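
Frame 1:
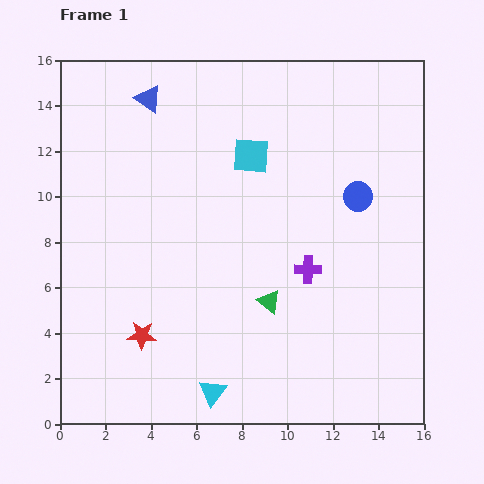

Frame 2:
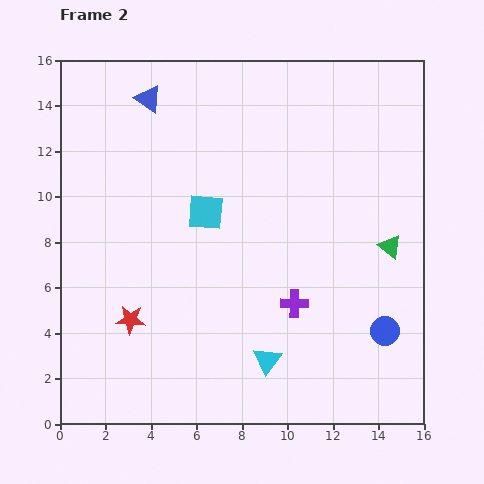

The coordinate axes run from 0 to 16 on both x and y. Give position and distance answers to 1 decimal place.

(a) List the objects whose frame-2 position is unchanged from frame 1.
the blue triangle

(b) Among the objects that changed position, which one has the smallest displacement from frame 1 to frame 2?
the red star

(moved 0.9)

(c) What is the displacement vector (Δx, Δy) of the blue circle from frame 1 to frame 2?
(1.2, -5.9)

The blue circle was at (13.1, 10.0) in frame 1 and (14.3, 4.1) in frame 2.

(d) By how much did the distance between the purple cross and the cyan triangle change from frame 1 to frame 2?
-4.0

Distance in frame 1: 6.8. Distance in frame 2: 2.8.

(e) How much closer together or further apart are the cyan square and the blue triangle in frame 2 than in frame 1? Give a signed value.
+0.5

Distance in frame 1: 5.1. Distance in frame 2: 5.6.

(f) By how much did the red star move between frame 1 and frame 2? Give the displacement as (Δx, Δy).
(-0.5, 0.7)

The red star was at (3.6, 3.9) in frame 1 and (3.1, 4.6) in frame 2.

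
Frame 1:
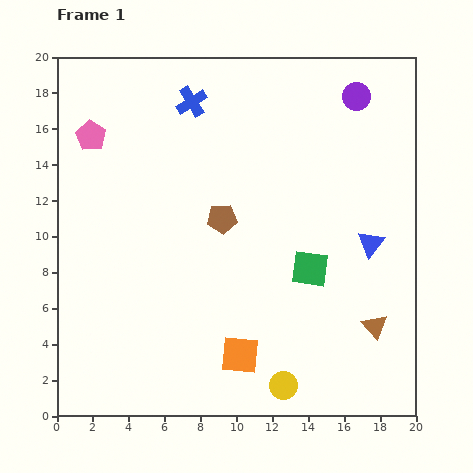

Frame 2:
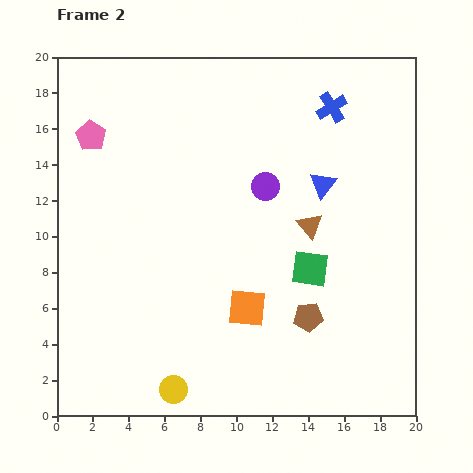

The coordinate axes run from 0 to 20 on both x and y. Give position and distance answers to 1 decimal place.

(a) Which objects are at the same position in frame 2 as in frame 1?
the green square, the pink pentagon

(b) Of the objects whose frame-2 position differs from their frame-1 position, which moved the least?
the orange square

(moved 2.6)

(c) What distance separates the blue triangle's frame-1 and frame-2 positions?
4.3

The blue triangle moved from (17.5, 9.6) to (14.8, 12.9), a distance of √(2.7² + 3.3²) ≈ 4.3.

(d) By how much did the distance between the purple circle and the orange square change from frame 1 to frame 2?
-8.9

Distance in frame 1: 15.8. Distance in frame 2: 6.9.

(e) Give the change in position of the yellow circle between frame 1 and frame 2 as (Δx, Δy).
(-6.1, -0.2)

The yellow circle was at (12.6, 1.7) in frame 1 and (6.5, 1.5) in frame 2.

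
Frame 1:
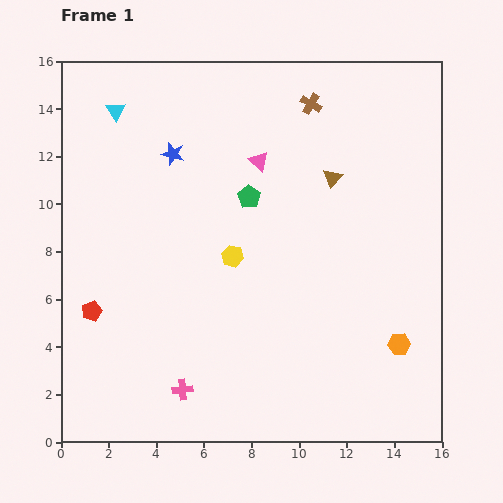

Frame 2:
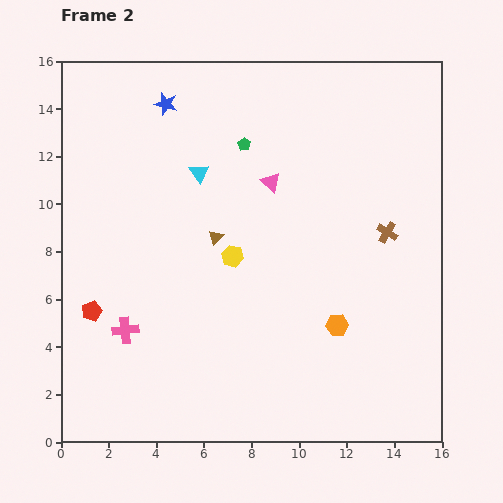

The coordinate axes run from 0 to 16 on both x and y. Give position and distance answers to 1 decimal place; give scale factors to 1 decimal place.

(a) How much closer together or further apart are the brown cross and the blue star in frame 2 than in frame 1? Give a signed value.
+4.6

Distance in frame 1: 6.2. Distance in frame 2: 10.8.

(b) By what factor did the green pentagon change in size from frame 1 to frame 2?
0.6×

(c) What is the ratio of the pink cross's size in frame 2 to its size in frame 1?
1.3×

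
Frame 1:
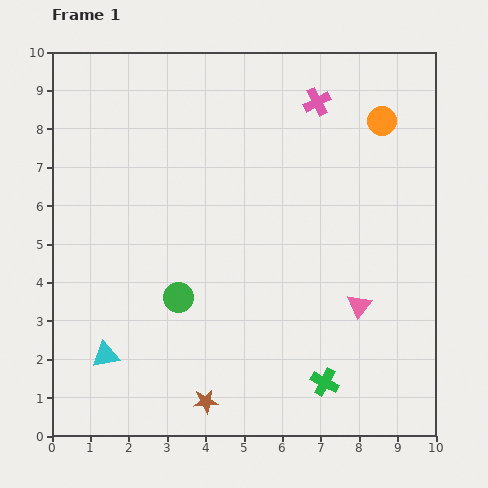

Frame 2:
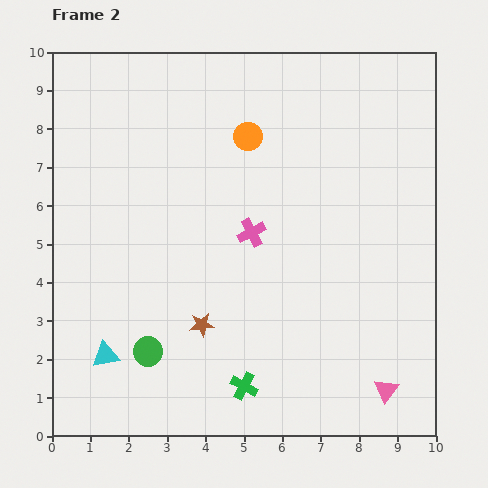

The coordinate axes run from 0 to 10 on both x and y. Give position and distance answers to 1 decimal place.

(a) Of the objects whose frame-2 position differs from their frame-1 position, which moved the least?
the green circle

(moved 1.6)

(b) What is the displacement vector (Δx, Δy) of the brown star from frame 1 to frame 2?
(-0.1, 2.0)

The brown star was at (4.0, 0.9) in frame 1 and (3.9, 2.9) in frame 2.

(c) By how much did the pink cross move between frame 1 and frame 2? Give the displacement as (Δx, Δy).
(-1.7, -3.4)

The pink cross was at (6.9, 8.7) in frame 1 and (5.2, 5.3) in frame 2.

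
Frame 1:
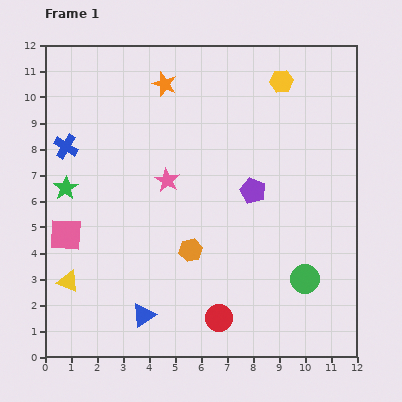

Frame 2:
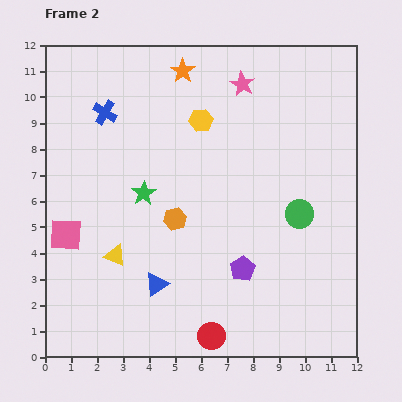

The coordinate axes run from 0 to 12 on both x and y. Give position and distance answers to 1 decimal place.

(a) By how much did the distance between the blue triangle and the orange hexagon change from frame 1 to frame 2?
-0.5

Distance in frame 1: 3.1. Distance in frame 2: 2.6.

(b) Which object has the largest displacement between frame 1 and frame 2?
the pink star

(moved 4.7; next 3.4)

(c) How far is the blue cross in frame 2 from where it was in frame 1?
2.0

The blue cross moved from (0.8, 8.1) to (2.3, 9.4), a distance of √(1.5² + 1.3²) ≈ 2.0.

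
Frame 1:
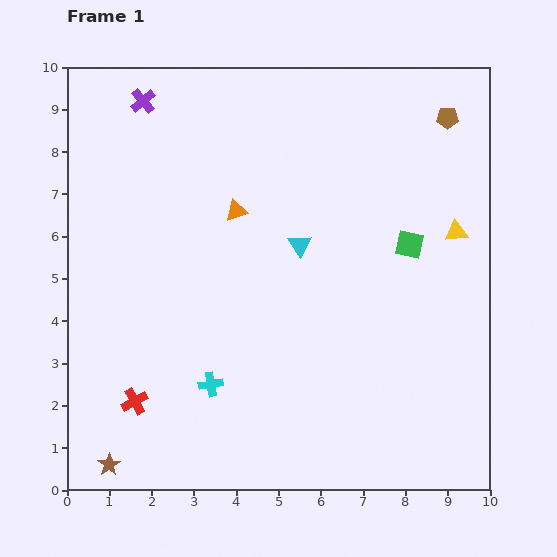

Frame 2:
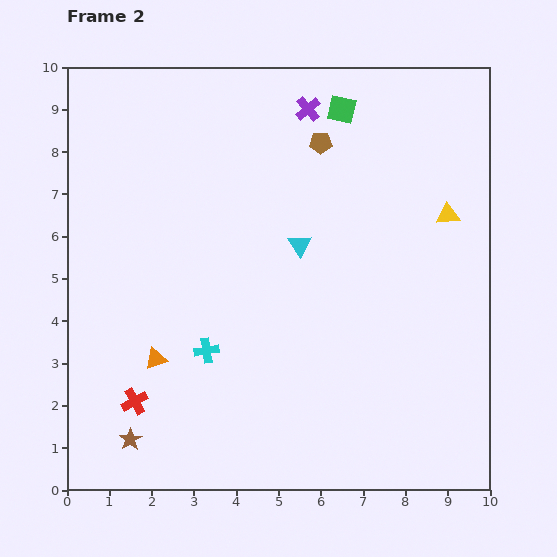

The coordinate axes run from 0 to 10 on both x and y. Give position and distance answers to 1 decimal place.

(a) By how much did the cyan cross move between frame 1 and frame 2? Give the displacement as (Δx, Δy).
(-0.1, 0.8)

The cyan cross was at (3.4, 2.5) in frame 1 and (3.3, 3.3) in frame 2.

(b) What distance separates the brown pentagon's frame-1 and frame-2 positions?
3.1

The brown pentagon moved from (9.0, 8.8) to (6.0, 8.2), a distance of √(3.0² + 0.6²) ≈ 3.1.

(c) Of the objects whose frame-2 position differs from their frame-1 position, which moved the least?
the yellow triangle

(moved 0.4)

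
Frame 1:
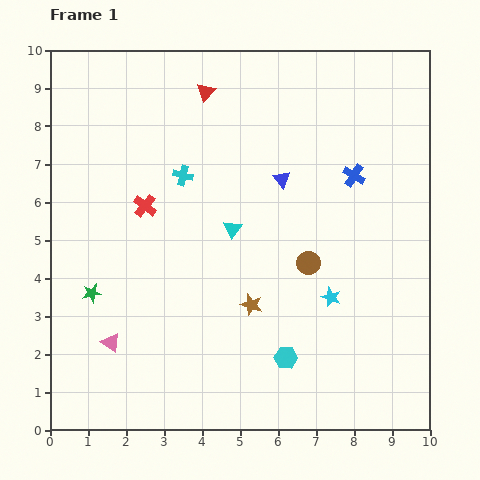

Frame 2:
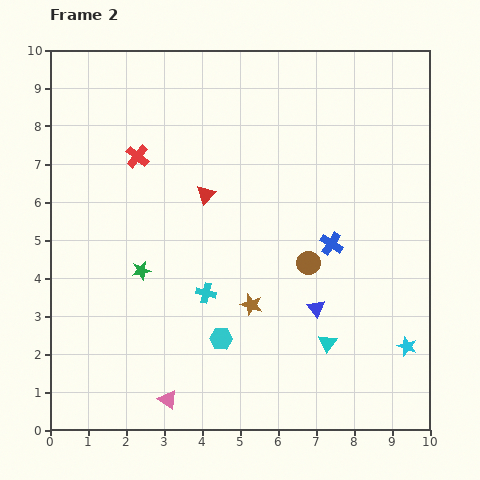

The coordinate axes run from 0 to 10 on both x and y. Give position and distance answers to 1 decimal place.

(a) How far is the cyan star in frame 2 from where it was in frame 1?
2.4

The cyan star moved from (7.4, 3.5) to (9.4, 2.2), a distance of √(2.0² + 1.3²) ≈ 2.4.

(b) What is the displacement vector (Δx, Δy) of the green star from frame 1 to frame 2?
(1.3, 0.6)

The green star was at (1.1, 3.6) in frame 1 and (2.4, 4.2) in frame 2.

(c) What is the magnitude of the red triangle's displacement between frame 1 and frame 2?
2.7

The red triangle moved from (4.1, 8.9) to (4.1, 6.2), a distance of √(0.0² + 2.7²) ≈ 2.7.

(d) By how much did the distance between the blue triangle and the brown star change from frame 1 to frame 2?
-1.7

Distance in frame 1: 3.4. Distance in frame 2: 1.7.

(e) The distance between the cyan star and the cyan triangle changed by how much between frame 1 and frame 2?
-1.1

Distance in frame 1: 3.2. Distance in frame 2: 2.1.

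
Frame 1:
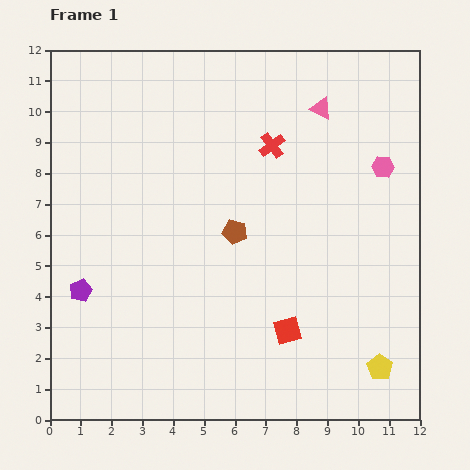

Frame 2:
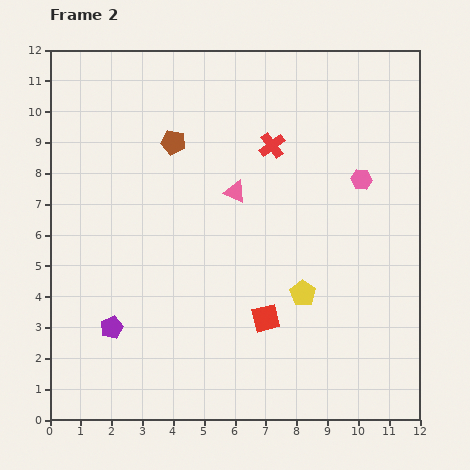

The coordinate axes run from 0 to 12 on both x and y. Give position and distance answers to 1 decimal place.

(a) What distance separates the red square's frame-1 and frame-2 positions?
0.8

The red square moved from (7.7, 2.9) to (7.0, 3.3), a distance of √(0.7² + 0.4²) ≈ 0.8.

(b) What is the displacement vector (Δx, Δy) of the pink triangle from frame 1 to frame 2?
(-2.8, -2.7)

The pink triangle was at (8.8, 10.1) in frame 1 and (6.0, 7.4) in frame 2.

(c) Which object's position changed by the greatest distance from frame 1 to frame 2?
the pink triangle

(moved 3.9; next 3.5)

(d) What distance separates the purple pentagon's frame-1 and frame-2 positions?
1.6

The purple pentagon moved from (1.0, 4.2) to (2.0, 3.0), a distance of √(1.0² + 1.2²) ≈ 1.6.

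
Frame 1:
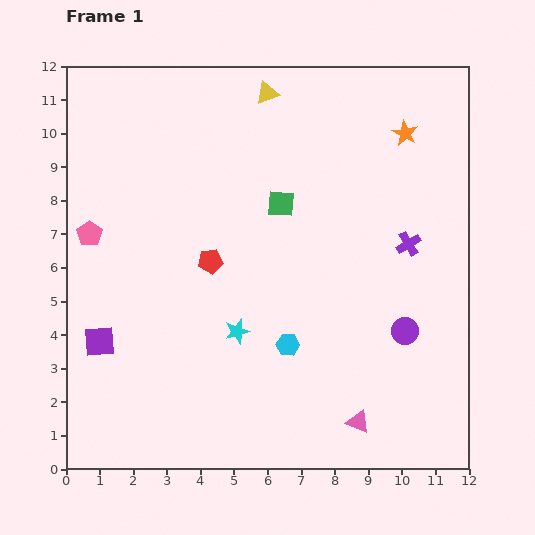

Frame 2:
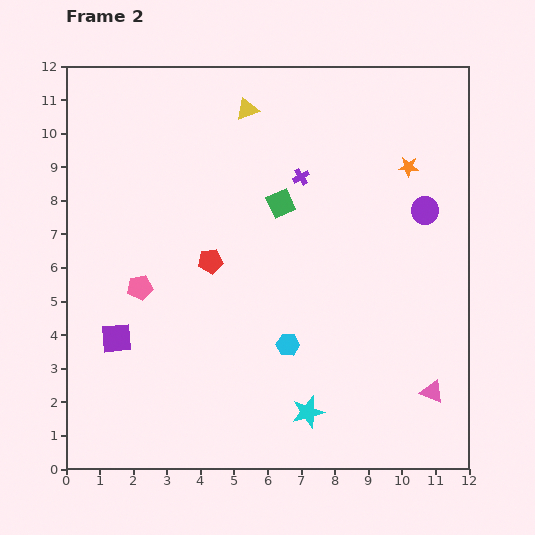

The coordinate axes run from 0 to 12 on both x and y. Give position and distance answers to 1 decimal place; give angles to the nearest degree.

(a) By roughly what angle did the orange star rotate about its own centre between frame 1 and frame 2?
25° counter-clockwise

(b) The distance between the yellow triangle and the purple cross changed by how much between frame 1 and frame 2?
-3.6

Distance in frame 1: 6.2. Distance in frame 2: 2.6.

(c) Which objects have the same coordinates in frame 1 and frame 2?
the green square, the cyan hexagon, the red pentagon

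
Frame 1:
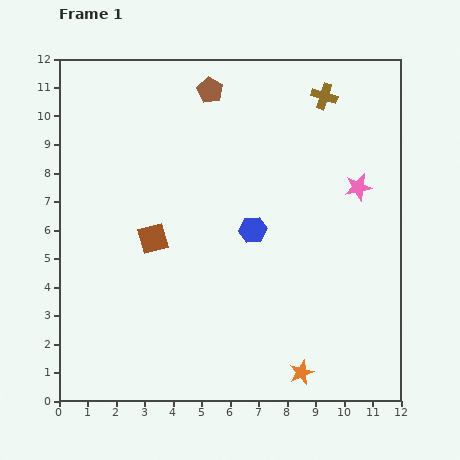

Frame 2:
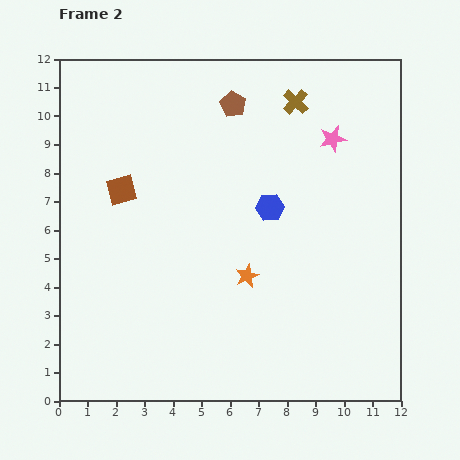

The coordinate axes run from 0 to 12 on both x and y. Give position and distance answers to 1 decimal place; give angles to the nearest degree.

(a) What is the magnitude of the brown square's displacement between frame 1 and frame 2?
2.0

The brown square moved from (3.3, 5.7) to (2.2, 7.4), a distance of √(1.1² + 1.7²) ≈ 2.0.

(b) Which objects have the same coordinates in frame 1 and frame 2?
none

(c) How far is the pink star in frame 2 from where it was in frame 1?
1.9

The pink star moved from (10.5, 7.5) to (9.6, 9.2), a distance of √(0.9² + 1.7²) ≈ 1.9.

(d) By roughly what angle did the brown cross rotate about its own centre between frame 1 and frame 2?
27° clockwise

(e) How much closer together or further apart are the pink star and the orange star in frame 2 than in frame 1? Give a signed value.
-1.1

Distance in frame 1: 6.8. Distance in frame 2: 5.7.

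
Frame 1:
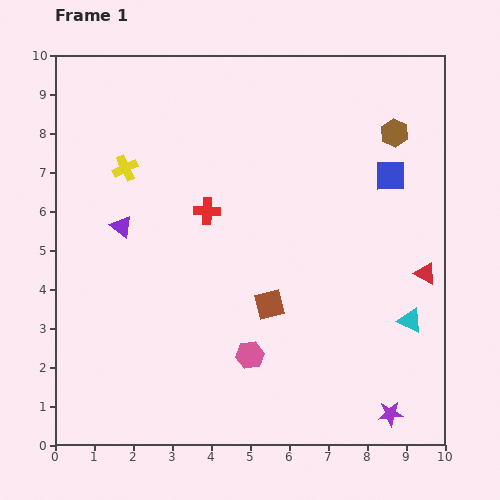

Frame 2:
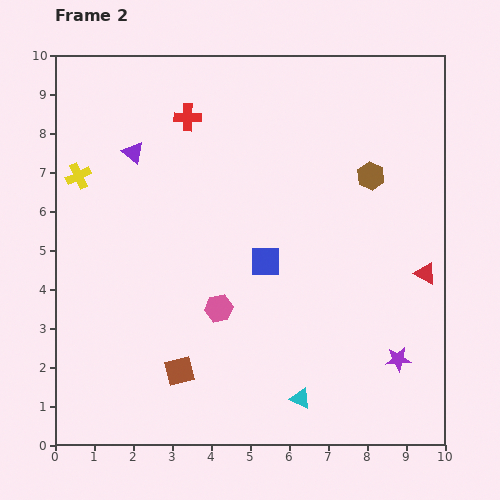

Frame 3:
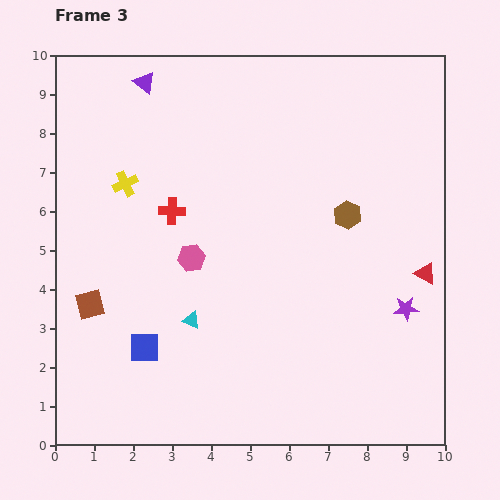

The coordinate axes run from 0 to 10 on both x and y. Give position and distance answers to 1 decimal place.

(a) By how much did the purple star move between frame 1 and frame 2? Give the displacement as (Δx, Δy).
(0.2, 1.4)

The purple star was at (8.6, 0.8) in frame 1 and (8.8, 2.2) in frame 2.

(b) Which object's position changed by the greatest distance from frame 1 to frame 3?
the blue square

(moved 7.7; next 5.6)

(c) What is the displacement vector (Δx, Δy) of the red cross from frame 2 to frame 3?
(-0.4, -2.4)

The red cross was at (3.4, 8.4) in frame 2 and (3.0, 6.0) in frame 3.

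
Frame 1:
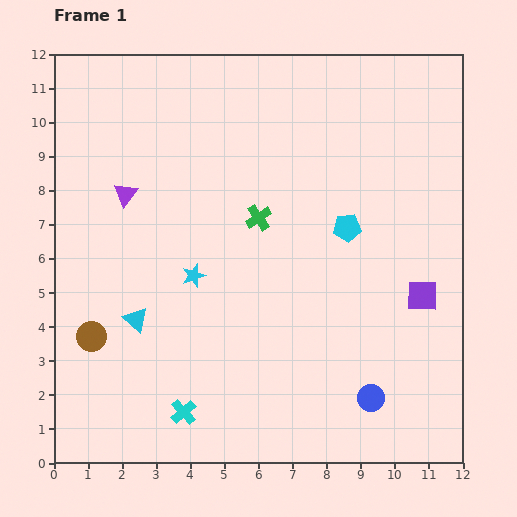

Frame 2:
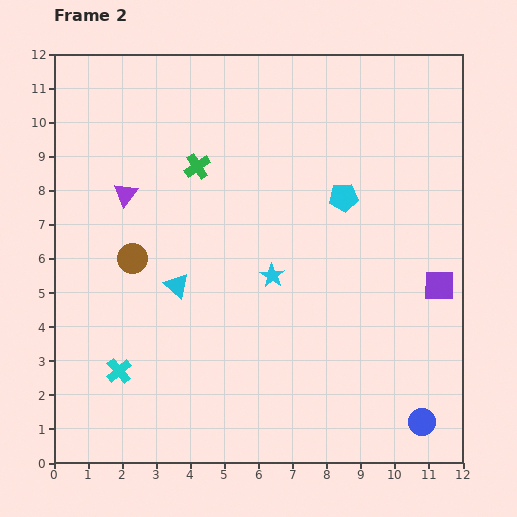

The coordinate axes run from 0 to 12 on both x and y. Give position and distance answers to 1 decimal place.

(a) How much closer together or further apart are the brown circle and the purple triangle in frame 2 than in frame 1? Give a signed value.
-2.4

Distance in frame 1: 4.3. Distance in frame 2: 1.9.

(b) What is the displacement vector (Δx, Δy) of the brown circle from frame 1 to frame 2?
(1.2, 2.3)

The brown circle was at (1.1, 3.7) in frame 1 and (2.3, 6.0) in frame 2.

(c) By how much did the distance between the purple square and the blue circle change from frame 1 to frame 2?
+0.6

Distance in frame 1: 3.4. Distance in frame 2: 4.0.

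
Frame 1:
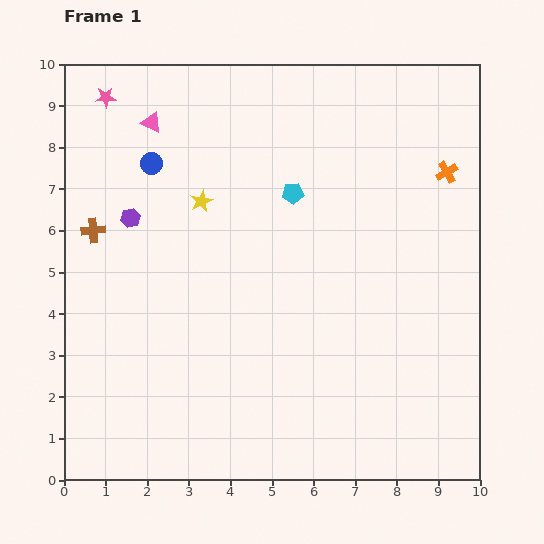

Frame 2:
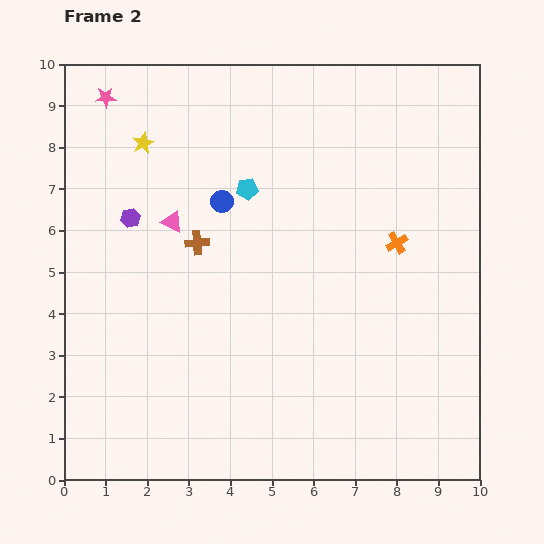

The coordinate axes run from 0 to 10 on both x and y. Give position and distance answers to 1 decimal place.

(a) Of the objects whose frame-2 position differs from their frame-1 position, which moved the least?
the cyan pentagon

(moved 1.1)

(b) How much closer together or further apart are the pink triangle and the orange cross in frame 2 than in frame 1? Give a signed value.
-1.8

Distance in frame 1: 7.2. Distance in frame 2: 5.4.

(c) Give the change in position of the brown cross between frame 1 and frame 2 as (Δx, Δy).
(2.5, -0.3)

The brown cross was at (0.7, 6.0) in frame 1 and (3.2, 5.7) in frame 2.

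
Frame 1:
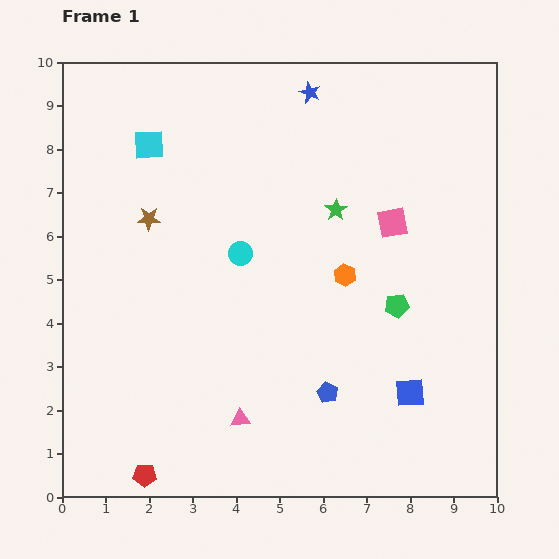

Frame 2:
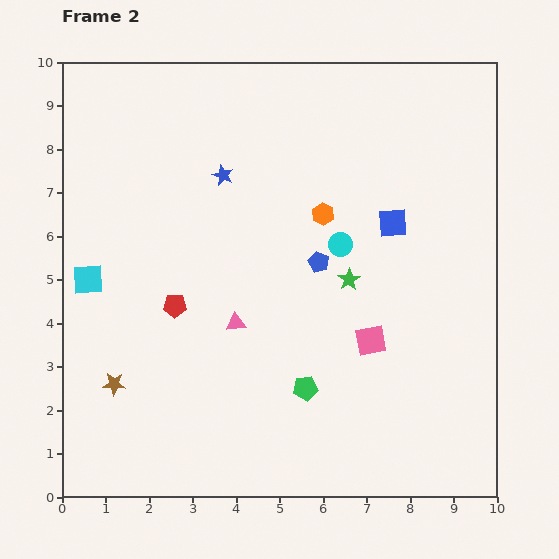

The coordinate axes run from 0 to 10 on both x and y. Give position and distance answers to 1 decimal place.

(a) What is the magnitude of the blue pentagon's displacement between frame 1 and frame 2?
3.0

The blue pentagon moved from (6.1, 2.4) to (5.9, 5.4), a distance of √(0.2² + 3.0²) ≈ 3.0.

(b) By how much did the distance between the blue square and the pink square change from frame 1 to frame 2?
-1.2

Distance in frame 1: 3.9. Distance in frame 2: 2.7.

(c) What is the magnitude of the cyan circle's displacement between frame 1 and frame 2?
2.3

The cyan circle moved from (4.1, 5.6) to (6.4, 5.8), a distance of √(2.3² + 0.2²) ≈ 2.3.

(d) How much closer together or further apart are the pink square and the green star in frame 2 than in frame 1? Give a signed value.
+0.2

Distance in frame 1: 1.3. Distance in frame 2: 1.5.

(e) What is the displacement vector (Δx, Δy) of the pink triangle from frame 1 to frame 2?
(-0.1, 2.2)

The pink triangle was at (4.1, 1.8) in frame 1 and (4.0, 4.0) in frame 2.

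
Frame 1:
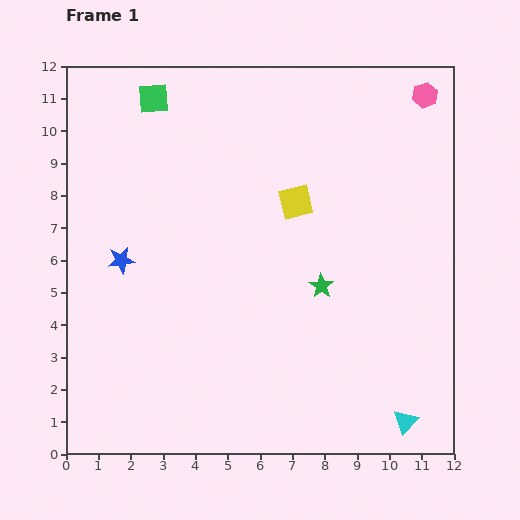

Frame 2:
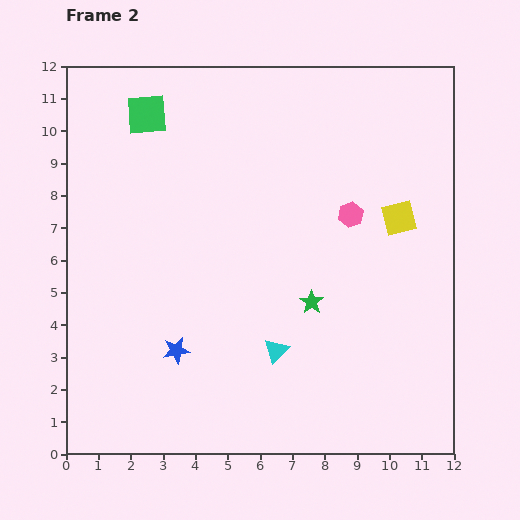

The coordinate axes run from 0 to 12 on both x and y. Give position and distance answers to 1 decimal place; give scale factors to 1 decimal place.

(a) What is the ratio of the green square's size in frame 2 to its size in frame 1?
1.3×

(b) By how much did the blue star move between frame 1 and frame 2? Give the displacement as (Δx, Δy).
(1.7, -2.8)

The blue star was at (1.7, 6.0) in frame 1 and (3.4, 3.2) in frame 2.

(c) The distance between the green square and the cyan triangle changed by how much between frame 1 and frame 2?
-4.4

Distance in frame 1: 12.7. Distance in frame 2: 8.3.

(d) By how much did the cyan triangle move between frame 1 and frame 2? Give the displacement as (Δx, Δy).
(-4.0, 2.2)

The cyan triangle was at (10.5, 1.0) in frame 1 and (6.5, 3.2) in frame 2.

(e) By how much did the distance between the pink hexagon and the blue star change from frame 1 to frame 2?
-3.9

Distance in frame 1: 10.7. Distance in frame 2: 6.8.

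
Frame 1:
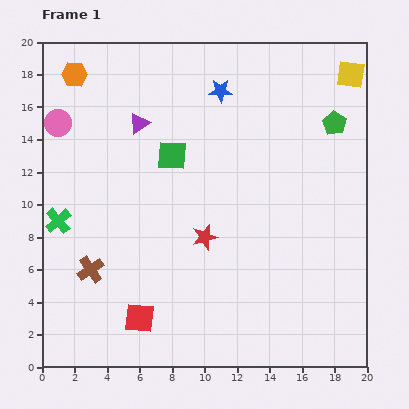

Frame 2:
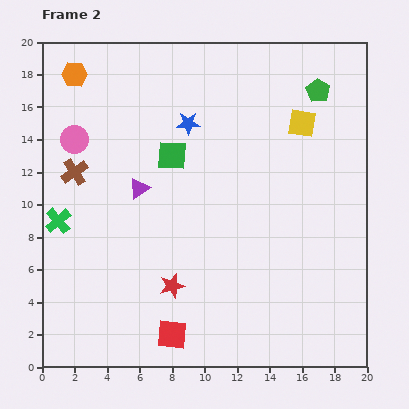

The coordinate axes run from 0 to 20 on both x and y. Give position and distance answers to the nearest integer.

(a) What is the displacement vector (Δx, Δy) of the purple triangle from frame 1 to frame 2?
(0, -4)

The purple triangle was at (6, 15) in frame 1 and (6, 11) in frame 2.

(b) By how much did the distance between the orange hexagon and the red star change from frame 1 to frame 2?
+1

Distance in frame 1: 13. Distance in frame 2: 14.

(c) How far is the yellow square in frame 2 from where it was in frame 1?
4

The yellow square moved from (19, 18) to (16, 15), a distance of √(3² + 3²) ≈ 4.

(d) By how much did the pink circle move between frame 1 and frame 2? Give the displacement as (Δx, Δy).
(1, -1)

The pink circle was at (1, 15) in frame 1 and (2, 14) in frame 2.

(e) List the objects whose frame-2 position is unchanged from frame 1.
the green square, the green cross, the orange hexagon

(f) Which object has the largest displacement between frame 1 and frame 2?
the brown cross

(moved 6; next 4)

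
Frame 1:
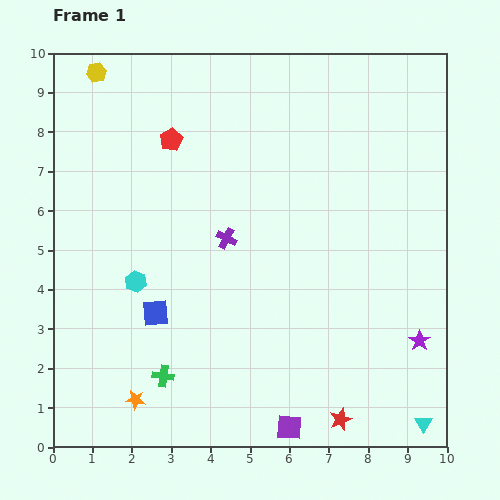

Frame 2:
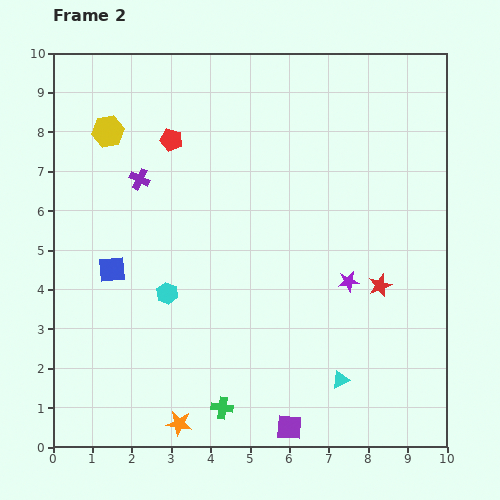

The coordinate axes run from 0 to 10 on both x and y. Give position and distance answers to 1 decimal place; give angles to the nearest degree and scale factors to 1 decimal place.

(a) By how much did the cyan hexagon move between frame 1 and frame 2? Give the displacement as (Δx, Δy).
(0.8, -0.3)

The cyan hexagon was at (2.1, 4.2) in frame 1 and (2.9, 3.9) in frame 2.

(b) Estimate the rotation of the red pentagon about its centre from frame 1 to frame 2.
29° counter-clockwise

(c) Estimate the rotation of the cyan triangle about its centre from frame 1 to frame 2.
36° clockwise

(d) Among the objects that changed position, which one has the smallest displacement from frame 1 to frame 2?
the cyan hexagon

(moved 0.9)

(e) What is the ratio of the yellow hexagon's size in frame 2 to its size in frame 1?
1.6×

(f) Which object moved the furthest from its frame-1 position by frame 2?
the red star

(moved 3.5; next 2.7)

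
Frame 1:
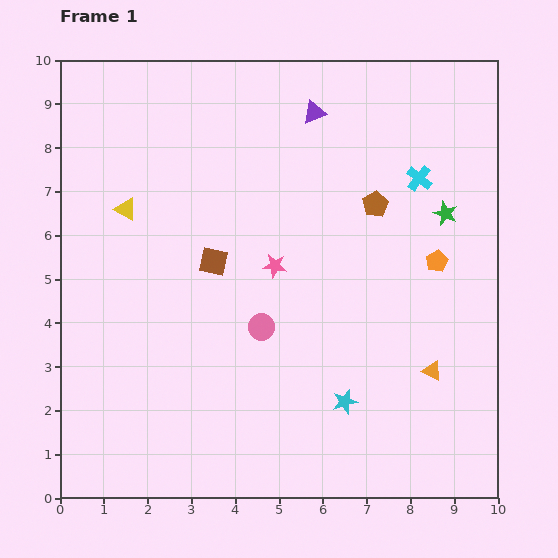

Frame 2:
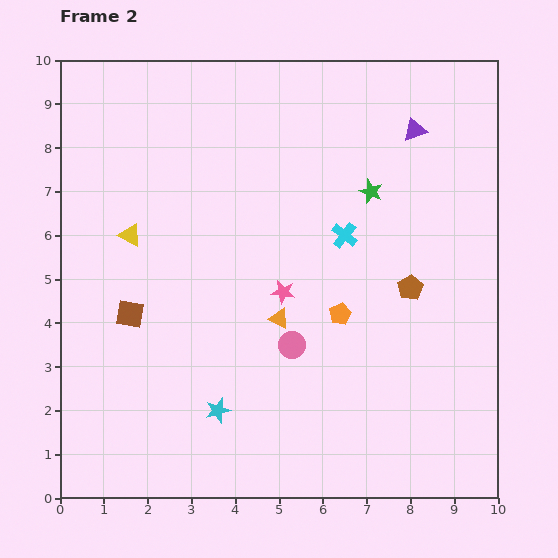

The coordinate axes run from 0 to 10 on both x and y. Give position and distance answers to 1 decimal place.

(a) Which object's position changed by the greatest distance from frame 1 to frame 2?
the orange triangle

(moved 3.7; next 2.9)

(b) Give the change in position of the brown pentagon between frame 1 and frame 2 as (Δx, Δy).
(0.8, -1.9)

The brown pentagon was at (7.2, 6.7) in frame 1 and (8.0, 4.8) in frame 2.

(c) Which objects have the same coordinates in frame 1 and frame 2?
none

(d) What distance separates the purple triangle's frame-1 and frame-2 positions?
2.3

The purple triangle moved from (5.8, 8.8) to (8.1, 8.4), a distance of √(2.3² + 0.4²) ≈ 2.3.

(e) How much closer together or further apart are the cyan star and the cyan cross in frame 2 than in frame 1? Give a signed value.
-0.5

Distance in frame 1: 5.4. Distance in frame 2: 4.9.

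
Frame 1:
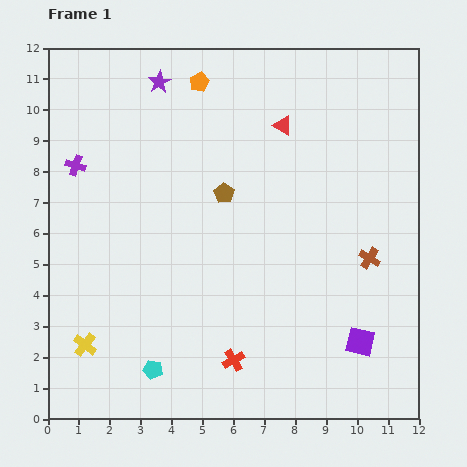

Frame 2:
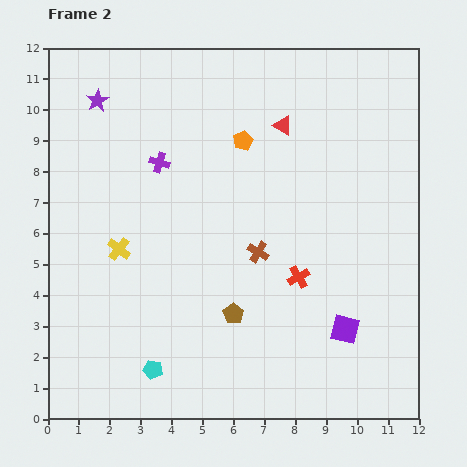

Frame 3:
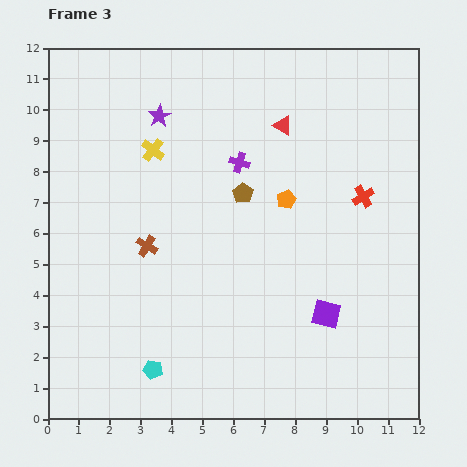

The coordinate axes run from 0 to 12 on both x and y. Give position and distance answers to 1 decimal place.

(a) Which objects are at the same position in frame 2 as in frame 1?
the red triangle, the cyan pentagon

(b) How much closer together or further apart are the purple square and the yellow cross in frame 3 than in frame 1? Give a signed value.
-1.2

Distance in frame 1: 8.9. Distance in frame 3: 7.7.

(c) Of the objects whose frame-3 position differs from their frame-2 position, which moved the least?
the purple square

(moved 0.8)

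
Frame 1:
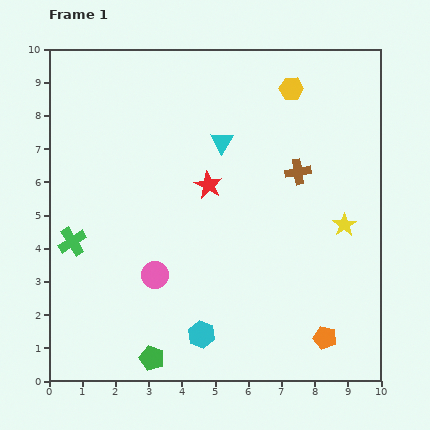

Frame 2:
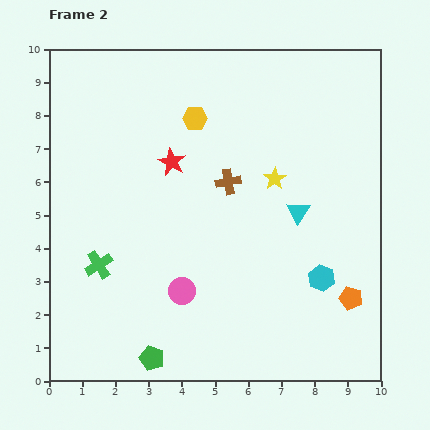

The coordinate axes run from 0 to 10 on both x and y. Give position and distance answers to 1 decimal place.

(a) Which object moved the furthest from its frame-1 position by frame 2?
the cyan hexagon

(moved 4.0; next 3.1)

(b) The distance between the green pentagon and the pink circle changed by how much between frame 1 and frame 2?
-0.3

Distance in frame 1: 2.5. Distance in frame 2: 2.2.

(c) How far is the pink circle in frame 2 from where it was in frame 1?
0.9

The pink circle moved from (3.2, 3.2) to (4.0, 2.7), a distance of √(0.8² + 0.5²) ≈ 0.9.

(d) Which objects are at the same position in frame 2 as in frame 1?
the green pentagon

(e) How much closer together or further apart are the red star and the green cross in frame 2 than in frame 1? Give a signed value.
-0.6

Distance in frame 1: 4.4. Distance in frame 2: 3.8.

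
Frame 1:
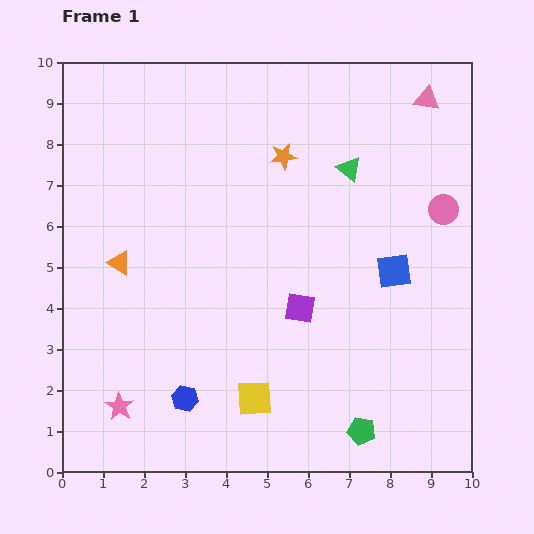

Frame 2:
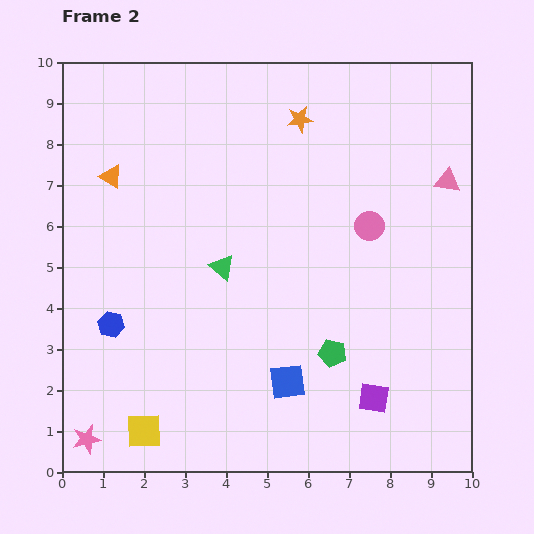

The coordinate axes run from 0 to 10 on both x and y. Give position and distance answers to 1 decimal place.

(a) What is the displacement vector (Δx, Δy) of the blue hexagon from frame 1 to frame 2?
(-1.8, 1.8)

The blue hexagon was at (3.0, 1.8) in frame 1 and (1.2, 3.6) in frame 2.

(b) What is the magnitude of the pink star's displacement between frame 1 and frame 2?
1.1

The pink star moved from (1.4, 1.6) to (0.6, 0.8), a distance of √(0.8² + 0.8²) ≈ 1.1.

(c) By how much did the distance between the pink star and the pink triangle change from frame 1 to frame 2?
+0.2

Distance in frame 1: 10.6. Distance in frame 2: 10.8.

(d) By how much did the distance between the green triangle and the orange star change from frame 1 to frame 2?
+2.5

Distance in frame 1: 1.6. Distance in frame 2: 4.1.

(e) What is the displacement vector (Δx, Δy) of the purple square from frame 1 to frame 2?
(1.8, -2.2)

The purple square was at (5.8, 4.0) in frame 1 and (7.6, 1.8) in frame 2.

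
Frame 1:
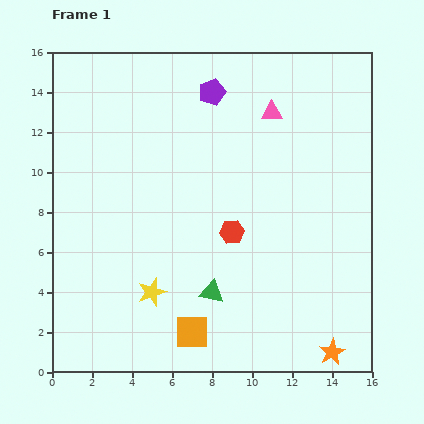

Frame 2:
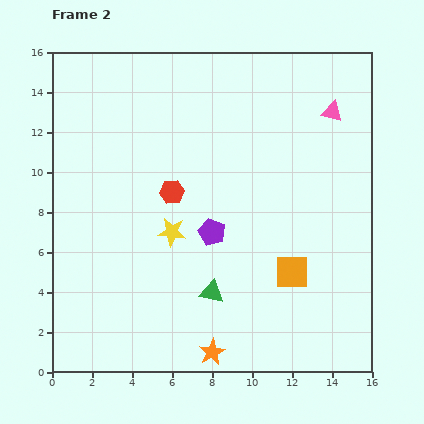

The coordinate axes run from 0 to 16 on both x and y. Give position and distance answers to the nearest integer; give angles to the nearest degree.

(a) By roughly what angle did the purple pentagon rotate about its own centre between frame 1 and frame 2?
29° counter-clockwise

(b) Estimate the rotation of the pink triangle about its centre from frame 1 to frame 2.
15° clockwise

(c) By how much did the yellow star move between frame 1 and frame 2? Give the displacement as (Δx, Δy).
(1, 3)

The yellow star was at (5, 4) in frame 1 and (6, 7) in frame 2.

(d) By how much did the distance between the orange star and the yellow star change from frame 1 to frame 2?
-3

Distance in frame 1: 9. Distance in frame 2: 6.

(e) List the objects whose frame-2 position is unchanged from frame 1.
the green triangle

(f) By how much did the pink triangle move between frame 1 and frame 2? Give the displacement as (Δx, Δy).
(3, 0)

The pink triangle was at (11, 13) in frame 1 and (14, 13) in frame 2.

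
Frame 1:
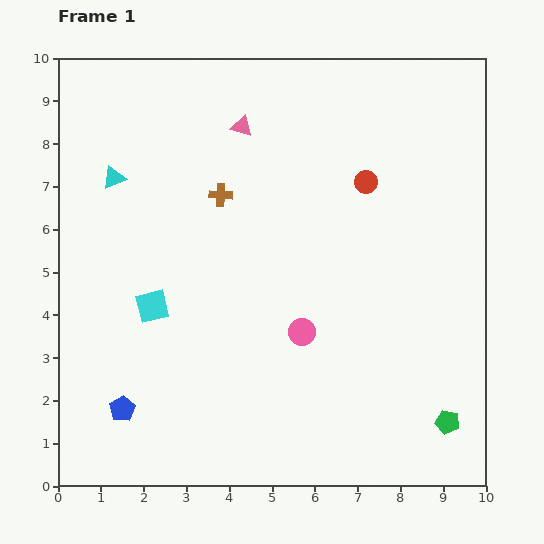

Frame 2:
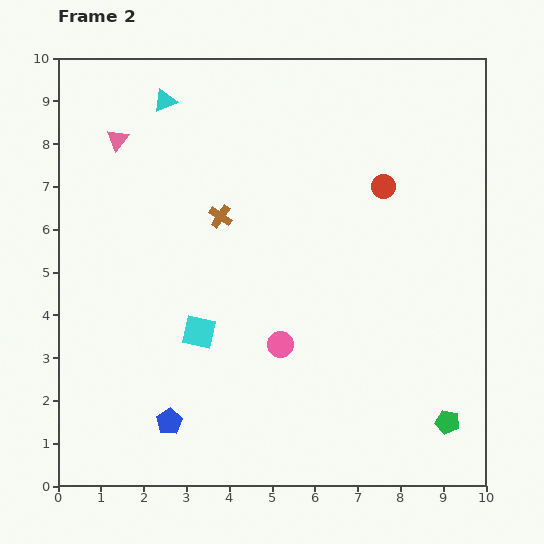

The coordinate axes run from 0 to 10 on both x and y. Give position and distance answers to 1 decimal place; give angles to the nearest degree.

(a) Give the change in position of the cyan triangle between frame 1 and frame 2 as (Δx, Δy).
(1.2, 1.8)

The cyan triangle was at (1.3, 7.2) in frame 1 and (2.5, 9.0) in frame 2.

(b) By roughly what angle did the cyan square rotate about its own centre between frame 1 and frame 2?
26° clockwise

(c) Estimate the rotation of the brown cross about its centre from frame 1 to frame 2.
32° clockwise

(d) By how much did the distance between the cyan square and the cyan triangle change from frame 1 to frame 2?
+2.4

Distance in frame 1: 3.1. Distance in frame 2: 5.5.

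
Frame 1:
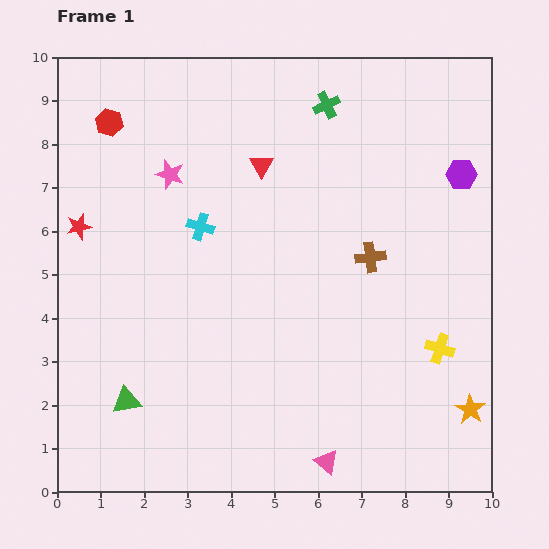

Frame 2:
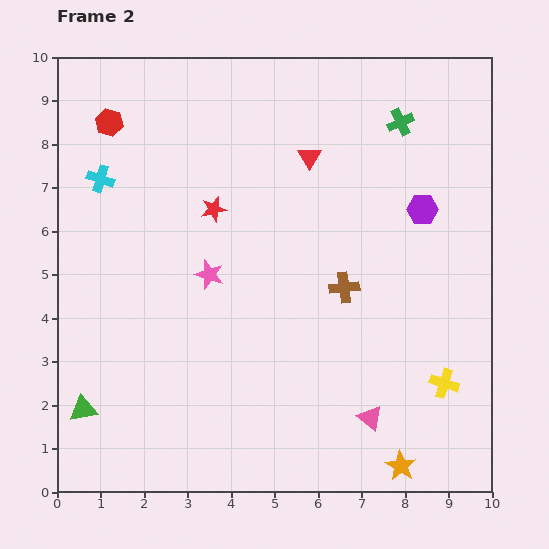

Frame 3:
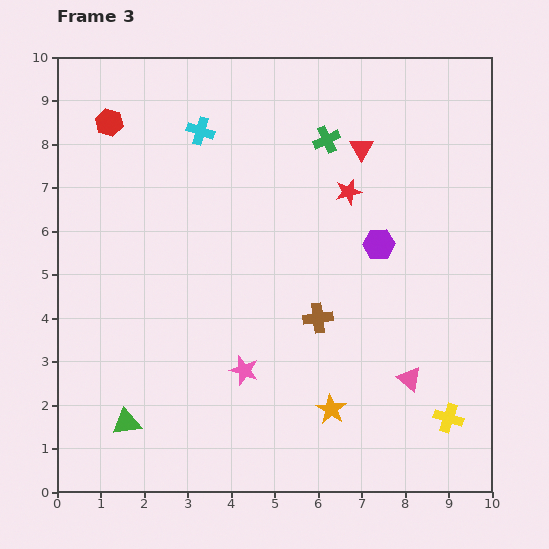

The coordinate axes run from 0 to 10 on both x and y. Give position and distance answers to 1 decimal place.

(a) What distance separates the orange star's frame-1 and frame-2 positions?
2.1

The orange star moved from (9.5, 1.9) to (7.9, 0.6), a distance of √(1.6² + 1.3²) ≈ 2.1.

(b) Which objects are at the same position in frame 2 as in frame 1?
the red hexagon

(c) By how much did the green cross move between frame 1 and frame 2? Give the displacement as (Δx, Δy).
(1.7, -0.4)

The green cross was at (6.2, 8.9) in frame 1 and (7.9, 8.5) in frame 2.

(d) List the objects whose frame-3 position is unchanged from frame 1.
the red hexagon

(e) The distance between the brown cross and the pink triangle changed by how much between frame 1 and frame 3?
-2.3

Distance in frame 1: 4.8. Distance in frame 3: 2.5.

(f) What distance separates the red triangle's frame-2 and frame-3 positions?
1.2

The red triangle moved from (5.8, 7.7) to (7.0, 7.9), a distance of √(1.2² + 0.2²) ≈ 1.2.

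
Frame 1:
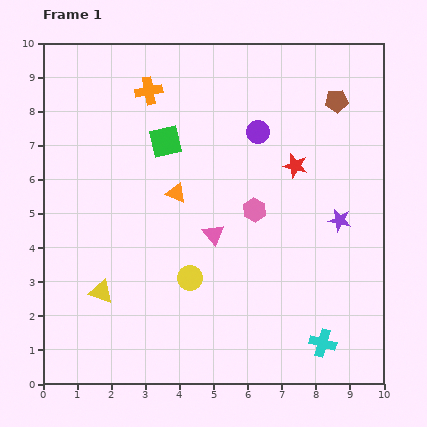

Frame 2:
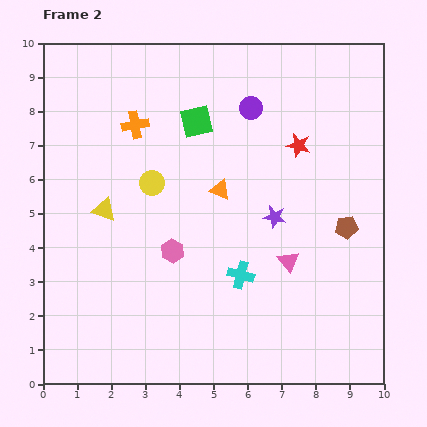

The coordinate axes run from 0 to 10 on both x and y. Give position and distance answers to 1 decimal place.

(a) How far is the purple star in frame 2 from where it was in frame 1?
1.9

The purple star moved from (8.7, 4.8) to (6.8, 4.9), a distance of √(1.9² + 0.1²) ≈ 1.9.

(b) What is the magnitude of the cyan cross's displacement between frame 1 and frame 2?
3.1

The cyan cross moved from (8.2, 1.2) to (5.8, 3.2), a distance of √(2.4² + 2.0²) ≈ 3.1.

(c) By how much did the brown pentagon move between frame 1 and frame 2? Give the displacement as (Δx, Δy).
(0.3, -3.7)

The brown pentagon was at (8.6, 8.3) in frame 1 and (8.9, 4.6) in frame 2.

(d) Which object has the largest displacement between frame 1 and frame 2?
the brown pentagon

(moved 3.7; next 3.1)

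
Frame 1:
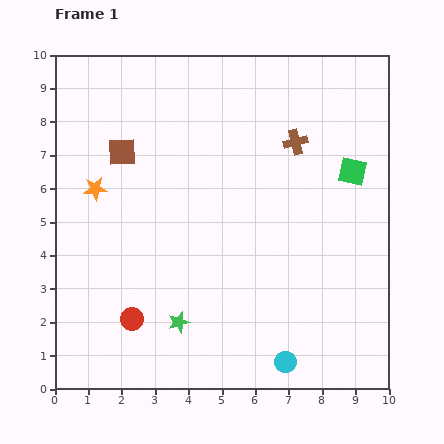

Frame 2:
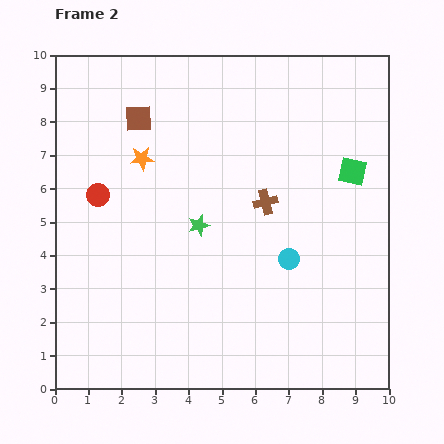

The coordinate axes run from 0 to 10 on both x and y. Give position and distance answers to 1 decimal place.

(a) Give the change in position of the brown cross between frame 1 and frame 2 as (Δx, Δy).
(-0.9, -1.8)

The brown cross was at (7.2, 7.4) in frame 1 and (6.3, 5.6) in frame 2.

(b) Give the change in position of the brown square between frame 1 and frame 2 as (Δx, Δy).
(0.5, 1.0)

The brown square was at (2.0, 7.1) in frame 1 and (2.5, 8.1) in frame 2.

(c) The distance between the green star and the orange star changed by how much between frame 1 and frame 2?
-2.1

Distance in frame 1: 4.7. Distance in frame 2: 2.6.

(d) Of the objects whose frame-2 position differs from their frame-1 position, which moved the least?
the brown square

(moved 1.1)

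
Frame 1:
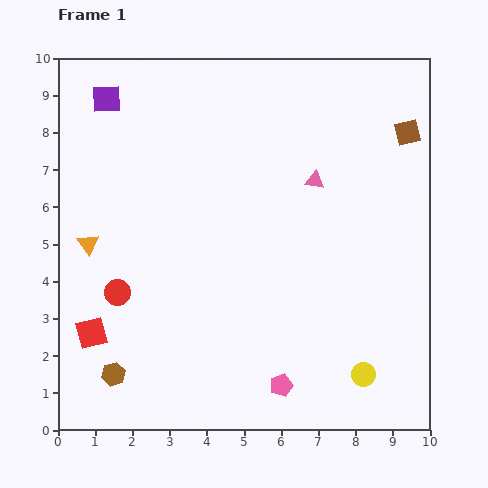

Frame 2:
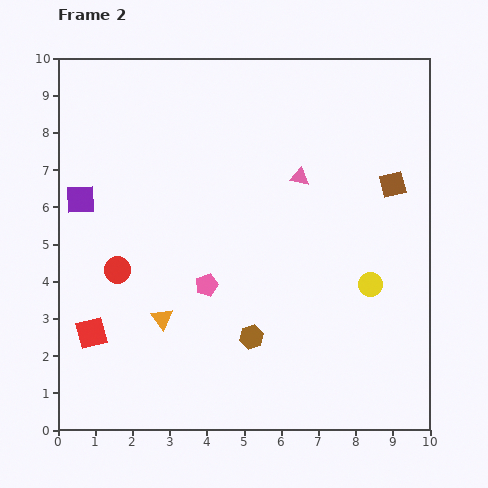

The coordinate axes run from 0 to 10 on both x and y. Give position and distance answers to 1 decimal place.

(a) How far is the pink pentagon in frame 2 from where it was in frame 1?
3.4

The pink pentagon moved from (6.0, 1.2) to (4.0, 3.9), a distance of √(2.0² + 2.7²) ≈ 3.4.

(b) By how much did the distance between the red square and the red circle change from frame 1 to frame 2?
+0.5

Distance in frame 1: 1.3. Distance in frame 2: 1.8.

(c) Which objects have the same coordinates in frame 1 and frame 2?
the red square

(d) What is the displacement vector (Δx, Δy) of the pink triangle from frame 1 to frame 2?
(-0.4, 0.1)

The pink triangle was at (6.9, 6.7) in frame 1 and (6.5, 6.8) in frame 2.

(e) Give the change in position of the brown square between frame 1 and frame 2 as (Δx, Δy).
(-0.4, -1.4)

The brown square was at (9.4, 8.0) in frame 1 and (9.0, 6.6) in frame 2.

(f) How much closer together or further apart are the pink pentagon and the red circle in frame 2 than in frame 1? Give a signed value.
-2.7

Distance in frame 1: 5.1. Distance in frame 2: 2.4.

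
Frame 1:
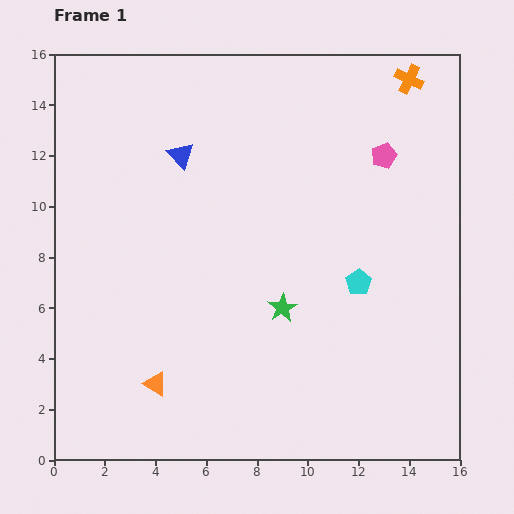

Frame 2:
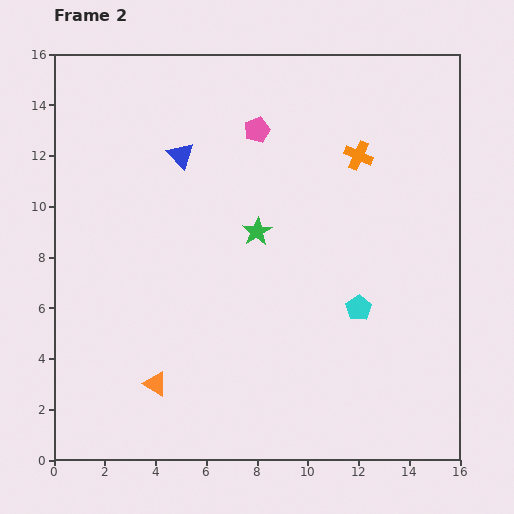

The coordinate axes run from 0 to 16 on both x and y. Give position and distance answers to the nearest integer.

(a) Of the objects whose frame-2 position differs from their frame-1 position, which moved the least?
the cyan pentagon

(moved 1)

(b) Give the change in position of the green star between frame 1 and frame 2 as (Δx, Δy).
(-1, 3)

The green star was at (9, 6) in frame 1 and (8, 9) in frame 2.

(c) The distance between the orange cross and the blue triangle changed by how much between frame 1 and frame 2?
-2

Distance in frame 1: 9. Distance in frame 2: 7.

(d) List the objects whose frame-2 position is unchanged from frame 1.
the orange triangle, the blue triangle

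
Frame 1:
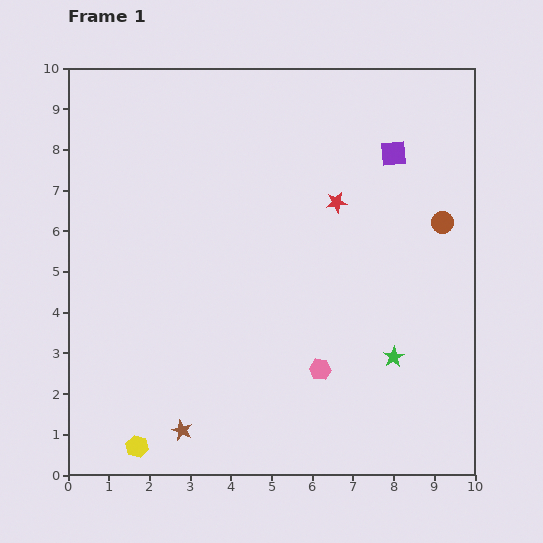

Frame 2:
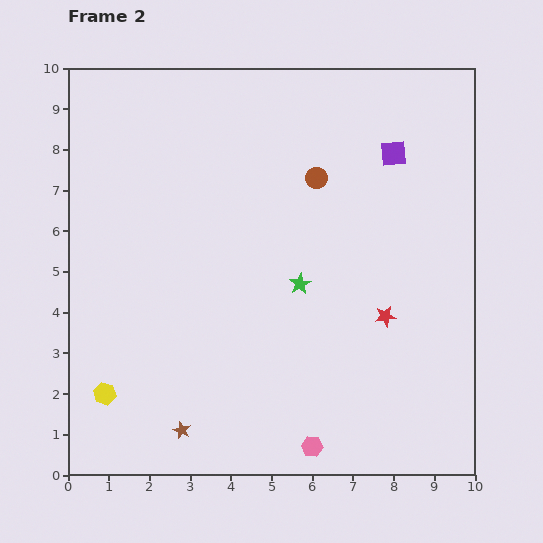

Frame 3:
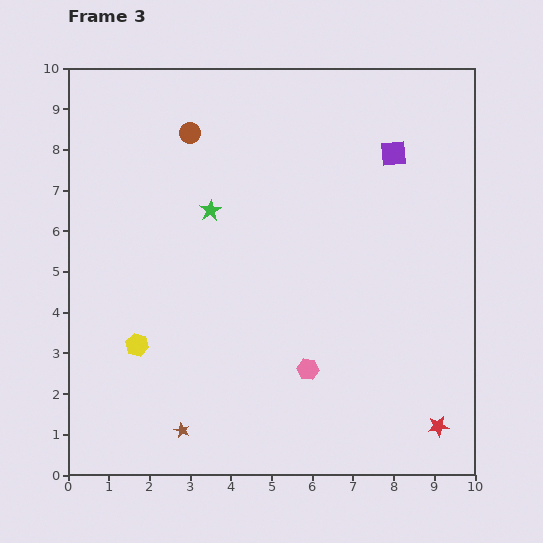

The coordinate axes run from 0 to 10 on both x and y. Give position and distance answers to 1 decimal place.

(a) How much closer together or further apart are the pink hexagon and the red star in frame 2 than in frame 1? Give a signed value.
-0.4

Distance in frame 1: 4.1. Distance in frame 2: 3.7.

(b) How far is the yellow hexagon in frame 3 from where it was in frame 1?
2.5

The yellow hexagon moved from (1.7, 0.7) to (1.7, 3.2), a distance of √(0.0² + 2.5²) ≈ 2.5.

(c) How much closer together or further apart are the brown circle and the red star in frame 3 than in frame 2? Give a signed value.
+5.6

Distance in frame 2: 3.8. Distance in frame 3: 9.4.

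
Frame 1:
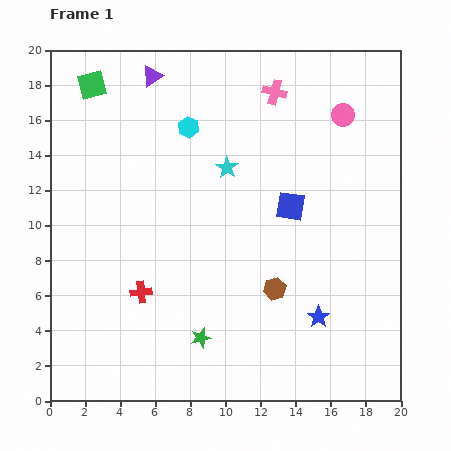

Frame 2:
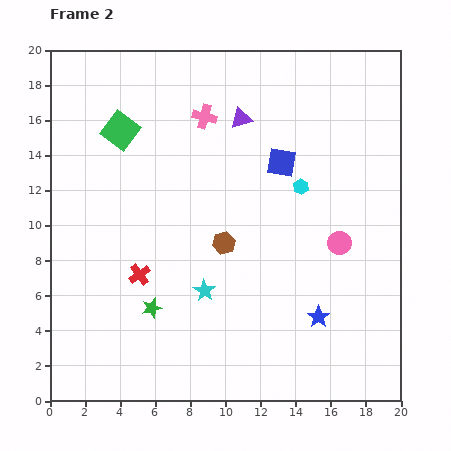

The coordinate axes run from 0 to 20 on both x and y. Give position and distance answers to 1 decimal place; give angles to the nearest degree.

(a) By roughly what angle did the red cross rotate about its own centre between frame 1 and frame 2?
28° counter-clockwise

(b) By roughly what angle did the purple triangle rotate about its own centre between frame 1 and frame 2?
15° clockwise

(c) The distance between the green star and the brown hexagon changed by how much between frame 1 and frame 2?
+0.5

Distance in frame 1: 5.0. Distance in frame 2: 5.5.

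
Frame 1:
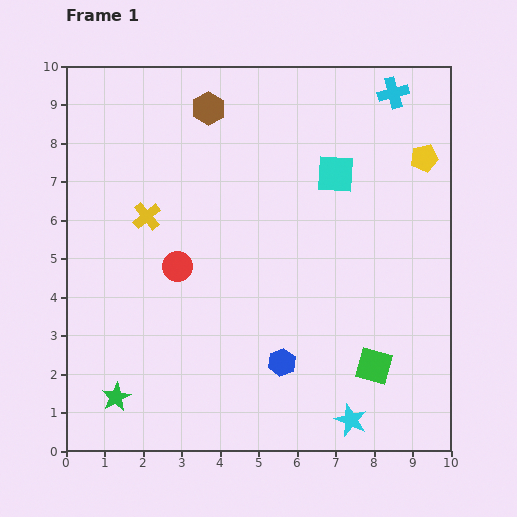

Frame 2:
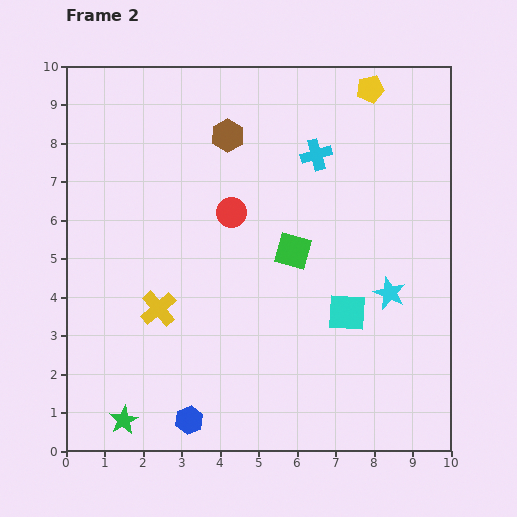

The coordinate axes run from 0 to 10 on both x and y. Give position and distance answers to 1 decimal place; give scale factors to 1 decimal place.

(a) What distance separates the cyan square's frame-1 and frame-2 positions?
3.6

The cyan square moved from (7.0, 7.2) to (7.3, 3.6), a distance of √(0.3² + 3.6²) ≈ 3.6.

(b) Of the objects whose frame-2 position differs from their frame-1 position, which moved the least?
the green star

(moved 0.6)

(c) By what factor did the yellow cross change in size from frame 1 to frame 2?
1.3×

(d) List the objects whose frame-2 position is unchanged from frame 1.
none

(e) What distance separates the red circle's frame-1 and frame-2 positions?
2.0

The red circle moved from (2.9, 4.8) to (4.3, 6.2), a distance of √(1.4² + 1.4²) ≈ 2.0.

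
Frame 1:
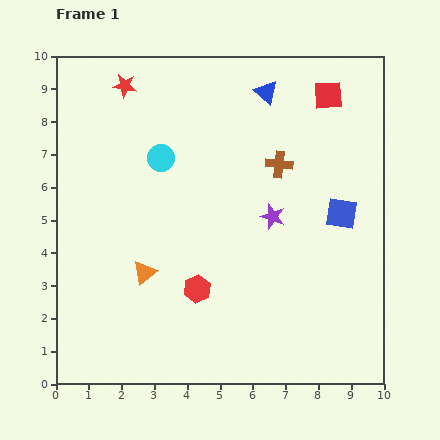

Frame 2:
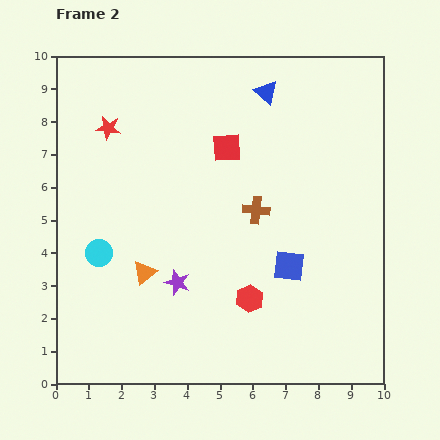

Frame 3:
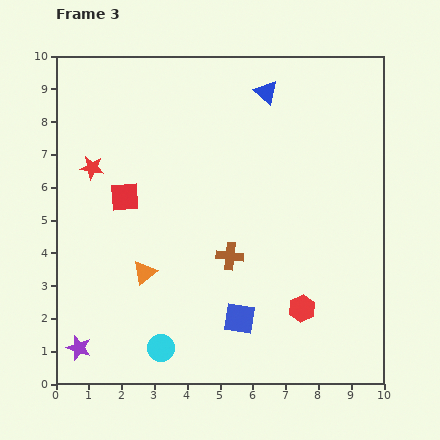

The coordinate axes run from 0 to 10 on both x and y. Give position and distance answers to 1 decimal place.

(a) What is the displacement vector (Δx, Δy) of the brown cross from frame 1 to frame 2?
(-0.7, -1.4)

The brown cross was at (6.8, 6.7) in frame 1 and (6.1, 5.3) in frame 2.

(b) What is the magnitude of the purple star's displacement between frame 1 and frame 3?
7.1

The purple star moved from (6.6, 5.1) to (0.7, 1.1), a distance of √(5.9² + 4.0²) ≈ 7.1.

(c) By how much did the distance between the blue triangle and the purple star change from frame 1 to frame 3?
+5.9

Distance in frame 1: 3.8. Distance in frame 3: 9.7.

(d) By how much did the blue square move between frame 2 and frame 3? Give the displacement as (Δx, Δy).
(-1.5, -1.6)

The blue square was at (7.1, 3.6) in frame 2 and (5.6, 2.0) in frame 3.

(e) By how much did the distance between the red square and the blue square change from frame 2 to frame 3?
+1.0

Distance in frame 2: 4.1. Distance in frame 3: 5.1.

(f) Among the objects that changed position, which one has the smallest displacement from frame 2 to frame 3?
the red star

(moved 1.3)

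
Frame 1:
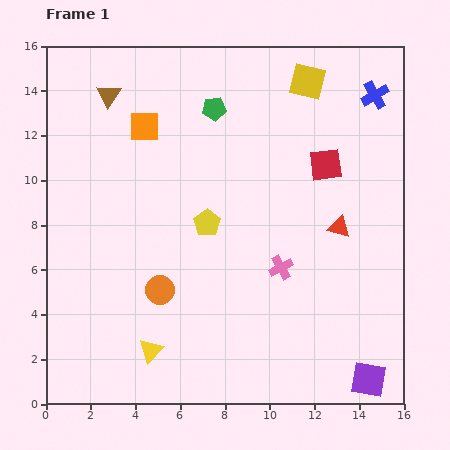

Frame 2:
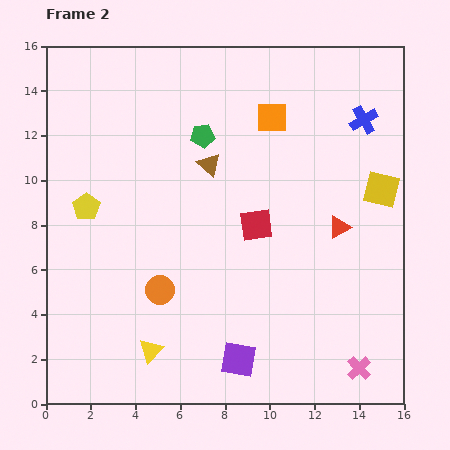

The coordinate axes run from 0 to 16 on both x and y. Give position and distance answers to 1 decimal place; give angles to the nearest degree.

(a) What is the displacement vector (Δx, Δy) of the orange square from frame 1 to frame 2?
(5.7, 0.4)

The orange square was at (4.4, 12.4) in frame 1 and (10.1, 12.8) in frame 2.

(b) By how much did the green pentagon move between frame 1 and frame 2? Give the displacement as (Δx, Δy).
(-0.5, -1.2)

The green pentagon was at (7.5, 13.2) in frame 1 and (7.0, 12.0) in frame 2.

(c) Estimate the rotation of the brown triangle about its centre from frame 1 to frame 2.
21° counter-clockwise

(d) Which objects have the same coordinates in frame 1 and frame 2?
the red triangle, the yellow triangle, the orange circle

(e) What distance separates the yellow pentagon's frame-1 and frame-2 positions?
5.4

The yellow pentagon moved from (7.2, 8.1) to (1.8, 8.8), a distance of √(5.4² + 0.7²) ≈ 5.4.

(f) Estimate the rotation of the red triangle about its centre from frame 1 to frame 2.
45° counter-clockwise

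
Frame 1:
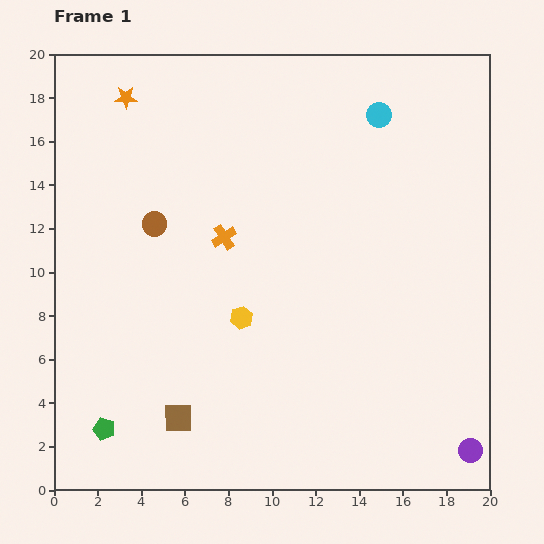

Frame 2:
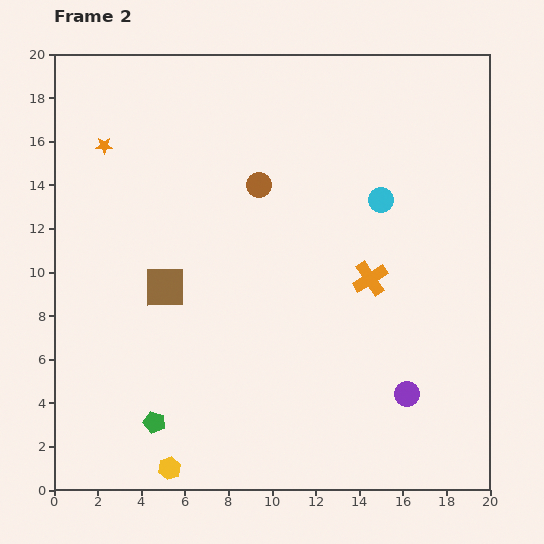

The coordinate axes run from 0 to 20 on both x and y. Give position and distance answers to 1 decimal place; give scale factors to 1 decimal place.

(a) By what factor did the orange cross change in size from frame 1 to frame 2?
1.4×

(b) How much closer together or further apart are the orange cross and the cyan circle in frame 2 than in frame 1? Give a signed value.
-5.4

Distance in frame 1: 9.0. Distance in frame 2: 3.6.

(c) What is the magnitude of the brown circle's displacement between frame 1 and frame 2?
5.1

The brown circle moved from (4.6, 12.2) to (9.4, 14.0), a distance of √(4.8² + 1.8²) ≈ 5.1.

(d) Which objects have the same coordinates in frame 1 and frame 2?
none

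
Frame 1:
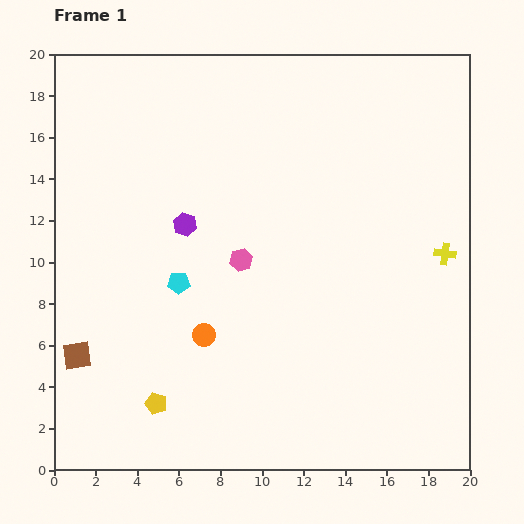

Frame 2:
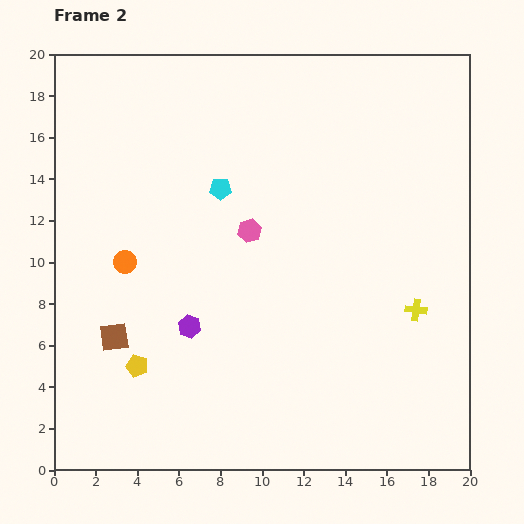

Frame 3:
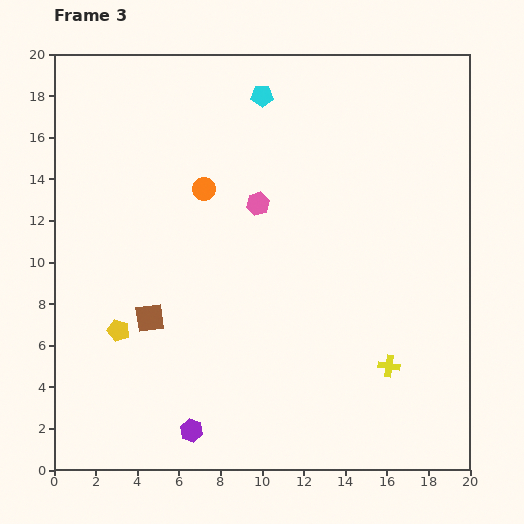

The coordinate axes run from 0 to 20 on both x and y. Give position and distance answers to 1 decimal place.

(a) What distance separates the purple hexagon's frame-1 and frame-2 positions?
4.9

The purple hexagon moved from (6.3, 11.8) to (6.5, 6.9), a distance of √(0.2² + 4.9²) ≈ 4.9.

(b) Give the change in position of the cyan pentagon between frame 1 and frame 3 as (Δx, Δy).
(4.0, 9.0)

The cyan pentagon was at (6.0, 9.0) in frame 1 and (10.0, 18.0) in frame 3.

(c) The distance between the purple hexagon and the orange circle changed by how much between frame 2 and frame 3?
+7.2

Distance in frame 2: 4.4. Distance in frame 3: 11.6.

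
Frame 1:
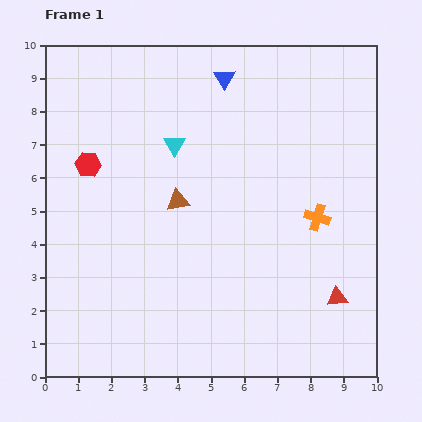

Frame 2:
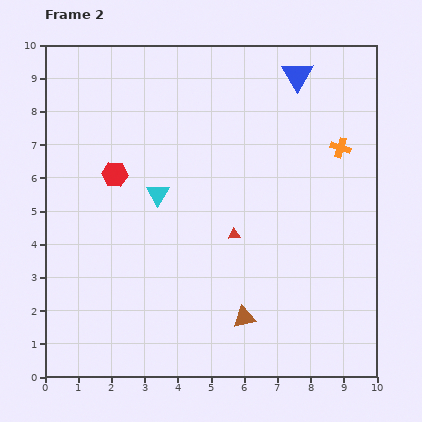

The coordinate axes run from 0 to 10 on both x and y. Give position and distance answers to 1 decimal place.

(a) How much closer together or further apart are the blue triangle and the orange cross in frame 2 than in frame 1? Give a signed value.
-2.4

Distance in frame 1: 5.0. Distance in frame 2: 2.6.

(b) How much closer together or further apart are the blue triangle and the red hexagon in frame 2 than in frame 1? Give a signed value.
+1.4

Distance in frame 1: 4.9. Distance in frame 2: 6.3.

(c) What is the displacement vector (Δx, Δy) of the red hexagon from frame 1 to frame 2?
(0.8, -0.3)

The red hexagon was at (1.3, 6.4) in frame 1 and (2.1, 6.1) in frame 2.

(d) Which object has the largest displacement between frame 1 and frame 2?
the brown triangle

(moved 4.0; next 3.6)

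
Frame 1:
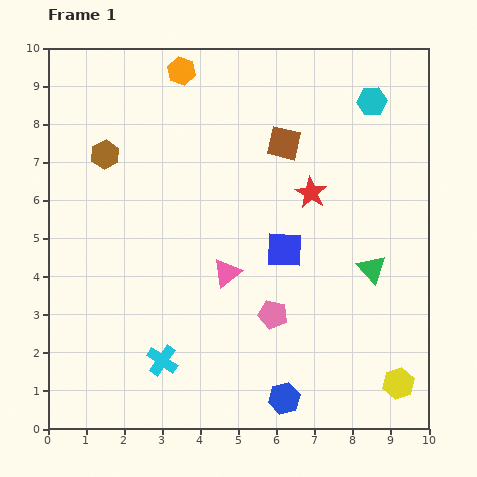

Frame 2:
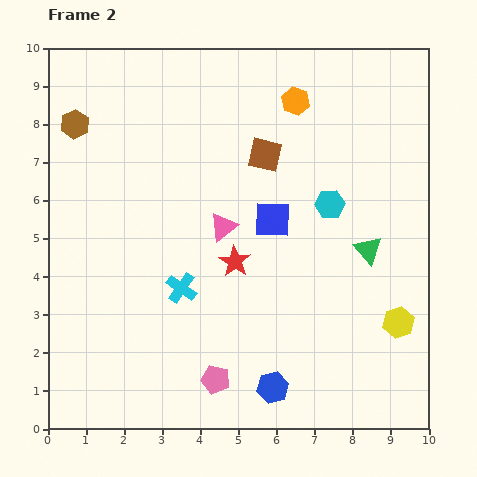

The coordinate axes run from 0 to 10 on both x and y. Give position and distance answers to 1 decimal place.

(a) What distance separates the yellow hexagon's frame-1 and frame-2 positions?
1.6

The yellow hexagon moved from (9.2, 1.2) to (9.2, 2.8), a distance of √(0.0² + 1.6²) ≈ 1.6.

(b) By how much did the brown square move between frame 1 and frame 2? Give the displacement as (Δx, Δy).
(-0.5, -0.3)

The brown square was at (6.2, 7.5) in frame 1 and (5.7, 7.2) in frame 2.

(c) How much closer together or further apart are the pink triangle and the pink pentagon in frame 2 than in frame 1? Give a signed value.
+2.4

Distance in frame 1: 1.6. Distance in frame 2: 4.0.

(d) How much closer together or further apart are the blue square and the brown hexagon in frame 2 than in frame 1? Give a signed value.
+0.5

Distance in frame 1: 5.3. Distance in frame 2: 5.8.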